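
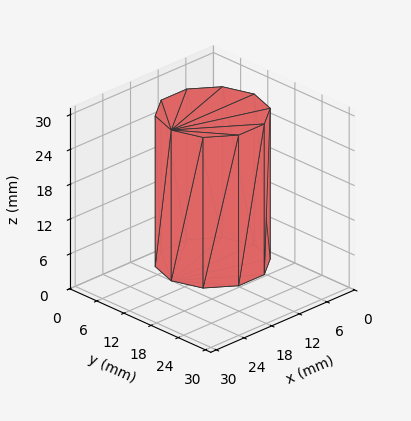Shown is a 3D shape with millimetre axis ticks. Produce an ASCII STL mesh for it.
Reading the render: the shape is a regular 10-sided prism (a cylinder approximated with 10 flat sides), circumscribed radius ≈ 9 mm, height ≈ 26 mm (dimensions read to the nearest mm from the axis ticks). For the STL, each face is triangulated and given an outward normal.

solid part
  facet normal 0.0000 0.0000 -1.0000
    outer loop
      vertex 11.781 17.560 0.000
      vertex 16.281 14.290 0.000
      vertex 18.000 9.000 0.000
    endloop
  endfacet
  facet normal 0.0000 0.0000 -1.0000
    outer loop
      vertex 6.219 17.560 0.000
      vertex 11.781 17.560 0.000
      vertex 18.000 9.000 0.000
    endloop
  endfacet
  facet normal 0.0000 0.0000 -1.0000
    outer loop
      vertex 1.719 14.290 0.000
      vertex 6.219 17.560 0.000
      vertex 18.000 9.000 0.000
    endloop
  endfacet
  facet normal 0.0000 0.0000 -1.0000
    outer loop
      vertex 0.000 9.000 0.000
      vertex 1.719 14.290 0.000
      vertex 18.000 9.000 0.000
    endloop
  endfacet
  facet normal 0.0000 0.0000 -1.0000
    outer loop
      vertex 1.719 3.710 0.000
      vertex 0.000 9.000 0.000
      vertex 18.000 9.000 0.000
    endloop
  endfacet
  facet normal 0.0000 0.0000 -1.0000
    outer loop
      vertex 6.219 0.440 0.000
      vertex 1.719 3.710 0.000
      vertex 18.000 9.000 0.000
    endloop
  endfacet
  facet normal 0.0000 0.0000 -1.0000
    outer loop
      vertex 11.781 0.440 0.000
      vertex 6.219 0.440 0.000
      vertex 18.000 9.000 0.000
    endloop
  endfacet
  facet normal 0.0000 0.0000 -1.0000
    outer loop
      vertex 16.281 3.710 0.000
      vertex 11.781 0.440 0.000
      vertex 18.000 9.000 0.000
    endloop
  endfacet
  facet normal 0.0000 0.0000 1.0000
    outer loop
      vertex 18.000 9.000 26.000
      vertex 16.281 14.290 26.000
      vertex 11.781 17.560 26.000
    endloop
  endfacet
  facet normal 0.0000 0.0000 1.0000
    outer loop
      vertex 18.000 9.000 26.000
      vertex 11.781 17.560 26.000
      vertex 6.219 17.560 26.000
    endloop
  endfacet
  facet normal 0.0000 0.0000 1.0000
    outer loop
      vertex 18.000 9.000 26.000
      vertex 6.219 17.560 26.000
      vertex 1.719 14.290 26.000
    endloop
  endfacet
  facet normal 0.0000 0.0000 1.0000
    outer loop
      vertex 18.000 9.000 26.000
      vertex 1.719 14.290 26.000
      vertex 0.000 9.000 26.000
    endloop
  endfacet
  facet normal 0.0000 0.0000 1.0000
    outer loop
      vertex 18.000 9.000 26.000
      vertex 0.000 9.000 26.000
      vertex 1.719 3.710 26.000
    endloop
  endfacet
  facet normal 0.0000 0.0000 1.0000
    outer loop
      vertex 18.000 9.000 26.000
      vertex 1.719 3.710 26.000
      vertex 6.219 0.440 26.000
    endloop
  endfacet
  facet normal 0.0000 0.0000 1.0000
    outer loop
      vertex 18.000 9.000 26.000
      vertex 6.219 0.440 26.000
      vertex 11.781 0.440 26.000
    endloop
  endfacet
  facet normal 0.0000 0.0000 1.0000
    outer loop
      vertex 18.000 9.000 26.000
      vertex 11.781 0.440 26.000
      vertex 16.281 3.710 26.000
    endloop
  endfacet
  facet normal 0.9510 0.3090 0.0000
    outer loop
      vertex 18.000 9.000 0.000
      vertex 16.281 14.290 0.000
      vertex 16.281 14.290 26.000
    endloop
  endfacet
  facet normal 0.9510 0.3090 0.0000
    outer loop
      vertex 18.000 9.000 0.000
      vertex 16.281 14.290 26.000
      vertex 18.000 9.000 26.000
    endloop
  endfacet
  facet normal 0.5879 0.8090 0.0000
    outer loop
      vertex 16.281 14.290 0.000
      vertex 11.781 17.560 0.000
      vertex 11.781 17.560 26.000
    endloop
  endfacet
  facet normal 0.5879 0.8090 0.0000
    outer loop
      vertex 16.281 14.290 0.000
      vertex 11.781 17.560 26.000
      vertex 16.281 14.290 26.000
    endloop
  endfacet
  facet normal 0.0000 1.0000 0.0000
    outer loop
      vertex 11.781 17.560 0.000
      vertex 6.219 17.560 0.000
      vertex 6.219 17.560 26.000
    endloop
  endfacet
  facet normal 0.0000 1.0000 0.0000
    outer loop
      vertex 11.781 17.560 0.000
      vertex 6.219 17.560 26.000
      vertex 11.781 17.560 26.000
    endloop
  endfacet
  facet normal -0.5879 0.8090 0.0000
    outer loop
      vertex 6.219 17.560 0.000
      vertex 1.719 14.290 0.000
      vertex 1.719 14.290 26.000
    endloop
  endfacet
  facet normal -0.5879 0.8090 0.0000
    outer loop
      vertex 6.219 17.560 0.000
      vertex 1.719 14.290 26.000
      vertex 6.219 17.560 26.000
    endloop
  endfacet
  facet normal -0.9510 0.3090 0.0000
    outer loop
      vertex 1.719 14.290 0.000
      vertex 0.000 9.000 0.000
      vertex 0.000 9.000 26.000
    endloop
  endfacet
  facet normal -0.9510 0.3090 0.0000
    outer loop
      vertex 1.719 14.290 0.000
      vertex 0.000 9.000 26.000
      vertex 1.719 14.290 26.000
    endloop
  endfacet
  facet normal -0.9510 -0.3090 0.0000
    outer loop
      vertex 0.000 9.000 0.000
      vertex 1.719 3.710 0.000
      vertex 1.719 3.710 26.000
    endloop
  endfacet
  facet normal -0.9510 -0.3090 0.0000
    outer loop
      vertex 0.000 9.000 0.000
      vertex 1.719 3.710 26.000
      vertex 0.000 9.000 26.000
    endloop
  endfacet
  facet normal -0.5879 -0.8090 0.0000
    outer loop
      vertex 1.719 3.710 0.000
      vertex 6.219 0.440 0.000
      vertex 6.219 0.440 26.000
    endloop
  endfacet
  facet normal -0.5879 -0.8090 0.0000
    outer loop
      vertex 1.719 3.710 0.000
      vertex 6.219 0.440 26.000
      vertex 1.719 3.710 26.000
    endloop
  endfacet
  facet normal 0.0000 -1.0000 0.0000
    outer loop
      vertex 6.219 0.440 0.000
      vertex 11.781 0.440 0.000
      vertex 11.781 0.440 26.000
    endloop
  endfacet
  facet normal 0.0000 -1.0000 0.0000
    outer loop
      vertex 6.219 0.440 0.000
      vertex 11.781 0.440 26.000
      vertex 6.219 0.440 26.000
    endloop
  endfacet
  facet normal 0.5879 -0.8090 0.0000
    outer loop
      vertex 11.781 0.440 0.000
      vertex 16.281 3.710 0.000
      vertex 16.281 3.710 26.000
    endloop
  endfacet
  facet normal 0.5879 -0.8090 0.0000
    outer loop
      vertex 11.781 0.440 0.000
      vertex 16.281 3.710 26.000
      vertex 11.781 0.440 26.000
    endloop
  endfacet
  facet normal 0.9510 -0.3090 0.0000
    outer loop
      vertex 16.281 3.710 0.000
      vertex 18.000 9.000 0.000
      vertex 18.000 9.000 26.000
    endloop
  endfacet
  facet normal 0.9510 -0.3090 0.0000
    outer loop
      vertex 16.281 3.710 0.000
      vertex 18.000 9.000 26.000
      vertex 16.281 3.710 26.000
    endloop
  endfacet
endsolid part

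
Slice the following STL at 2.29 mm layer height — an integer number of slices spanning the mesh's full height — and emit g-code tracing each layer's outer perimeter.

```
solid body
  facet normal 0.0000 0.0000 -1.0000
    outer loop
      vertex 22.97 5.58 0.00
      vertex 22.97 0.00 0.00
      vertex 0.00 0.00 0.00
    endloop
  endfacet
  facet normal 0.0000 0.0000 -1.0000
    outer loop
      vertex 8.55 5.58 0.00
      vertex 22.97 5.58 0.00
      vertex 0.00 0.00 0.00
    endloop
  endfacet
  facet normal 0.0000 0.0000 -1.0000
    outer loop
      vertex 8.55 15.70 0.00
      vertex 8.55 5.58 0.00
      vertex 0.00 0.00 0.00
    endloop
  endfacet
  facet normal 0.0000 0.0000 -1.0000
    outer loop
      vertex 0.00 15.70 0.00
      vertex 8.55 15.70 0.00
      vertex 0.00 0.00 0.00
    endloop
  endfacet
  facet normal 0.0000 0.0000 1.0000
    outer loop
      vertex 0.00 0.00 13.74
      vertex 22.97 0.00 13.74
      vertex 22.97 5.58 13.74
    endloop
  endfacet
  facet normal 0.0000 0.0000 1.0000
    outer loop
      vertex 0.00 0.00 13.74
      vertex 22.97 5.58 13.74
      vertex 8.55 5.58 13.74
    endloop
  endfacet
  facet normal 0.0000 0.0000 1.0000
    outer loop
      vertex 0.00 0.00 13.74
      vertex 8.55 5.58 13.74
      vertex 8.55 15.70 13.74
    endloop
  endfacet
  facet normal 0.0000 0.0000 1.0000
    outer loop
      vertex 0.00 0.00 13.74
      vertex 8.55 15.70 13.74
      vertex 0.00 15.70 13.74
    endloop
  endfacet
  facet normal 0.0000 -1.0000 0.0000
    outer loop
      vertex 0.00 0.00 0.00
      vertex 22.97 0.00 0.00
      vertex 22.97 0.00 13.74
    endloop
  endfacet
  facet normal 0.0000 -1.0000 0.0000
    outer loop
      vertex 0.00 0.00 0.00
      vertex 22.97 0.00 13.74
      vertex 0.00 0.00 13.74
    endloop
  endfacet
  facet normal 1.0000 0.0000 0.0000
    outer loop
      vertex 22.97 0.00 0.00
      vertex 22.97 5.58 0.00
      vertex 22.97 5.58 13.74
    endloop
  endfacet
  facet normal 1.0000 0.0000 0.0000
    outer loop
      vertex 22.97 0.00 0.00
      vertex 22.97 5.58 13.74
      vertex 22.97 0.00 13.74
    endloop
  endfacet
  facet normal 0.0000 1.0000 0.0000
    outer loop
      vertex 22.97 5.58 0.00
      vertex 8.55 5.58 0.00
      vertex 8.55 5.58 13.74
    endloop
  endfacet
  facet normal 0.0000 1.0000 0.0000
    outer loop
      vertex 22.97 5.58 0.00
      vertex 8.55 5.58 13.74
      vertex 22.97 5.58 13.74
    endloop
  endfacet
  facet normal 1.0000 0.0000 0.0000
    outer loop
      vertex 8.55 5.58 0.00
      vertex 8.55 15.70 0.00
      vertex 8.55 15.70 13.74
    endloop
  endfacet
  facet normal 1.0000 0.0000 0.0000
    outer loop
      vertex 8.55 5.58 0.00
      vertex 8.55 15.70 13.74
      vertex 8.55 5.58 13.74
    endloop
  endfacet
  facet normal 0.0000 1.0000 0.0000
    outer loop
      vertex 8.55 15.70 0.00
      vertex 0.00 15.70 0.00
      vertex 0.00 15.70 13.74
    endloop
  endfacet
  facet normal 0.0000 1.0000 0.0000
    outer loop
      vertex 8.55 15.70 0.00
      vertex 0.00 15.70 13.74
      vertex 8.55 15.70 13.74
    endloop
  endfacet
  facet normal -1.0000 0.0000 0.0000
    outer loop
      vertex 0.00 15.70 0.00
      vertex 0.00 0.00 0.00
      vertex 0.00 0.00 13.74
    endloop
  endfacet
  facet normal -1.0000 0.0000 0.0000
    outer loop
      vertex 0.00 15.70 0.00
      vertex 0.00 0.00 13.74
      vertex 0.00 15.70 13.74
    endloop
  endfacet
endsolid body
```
; perimeter-only toolpath
G21 ; units = mm
G90 ; absolute positioning
G28 ; home
; layer 1
G0 Z2.29
G0 X0.00 Y0.00
G1 X22.97 Y0.00
G1 X22.97 Y5.58
G1 X8.55 Y5.58
G1 X8.55 Y15.70
G1 X0.00 Y15.70
G1 X0.00 Y0.00
; layer 2
G0 Z4.58
G0 X0.00 Y0.00
G1 X22.97 Y0.00
G1 X22.97 Y5.58
G1 X8.55 Y5.58
G1 X8.55 Y15.70
G1 X0.00 Y15.70
G1 X0.00 Y0.00
; layer 3
G0 Z6.87
G0 X0.00 Y0.00
G1 X22.97 Y0.00
G1 X22.97 Y5.58
G1 X8.55 Y5.58
G1 X8.55 Y15.70
G1 X0.00 Y15.70
G1 X0.00 Y0.00
; layer 4
G0 Z9.16
G0 X0.00 Y0.00
G1 X22.97 Y0.00
G1 X22.97 Y5.58
G1 X8.55 Y5.58
G1 X8.55 Y15.70
G1 X0.00 Y15.70
G1 X0.00 Y0.00
; layer 5
G0 Z11.45
G0 X0.00 Y0.00
G1 X22.97 Y0.00
G1 X22.97 Y5.58
G1 X8.55 Y5.58
G1 X8.55 Y15.70
G1 X0.00 Y15.70
G1 X0.00 Y0.00
; layer 6
G0 Z13.74
G0 X0.00 Y0.00
G1 X22.97 Y0.00
G1 X22.97 Y5.58
G1 X8.55 Y5.58
G1 X8.55 Y15.70
G1 X0.00 Y15.70
G1 X0.00 Y0.00
M2 ; end

The solid is an L-shaped prism: outer 23 × 15.7 mm, arm thicknesses ≈ 5.58 mm (horizontal) and 8.55 mm (vertical), extruded 13.7 mm in z. Slicing at Δz = 2.29 mm — 6 equal slices spanning the solid's height, so layer i sits at z = i·h/6 — gives 6 non-empty perimeters. Each is a 6-segment closed polygon; G0 lifts to the layer z and rapids to the start vertex, then G1 traces the edges.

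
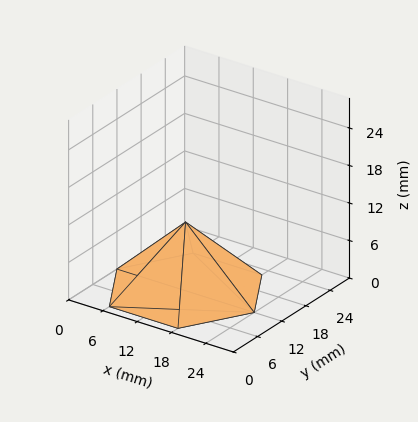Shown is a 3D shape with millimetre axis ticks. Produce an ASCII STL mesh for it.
Reading the render: the shape is a regular 6-sided pyramid, base circumscribed radius ≈ 12 mm, apex at z ≈ 11 mm (dimensions read to the nearest mm from the axis ticks). For the STL, each face is triangulated and given an outward normal.

solid part
  facet normal 0.0000 0.0000 -1.0000
    outer loop
      vertex 6.0 22.4 0.0
      vertex 18.0 22.4 0.0
      vertex 24.0 12.0 0.0
    endloop
  endfacet
  facet normal 0.0000 0.0000 -1.0000
    outer loop
      vertex 0.0 12.0 0.0
      vertex 6.0 22.4 0.0
      vertex 24.0 12.0 0.0
    endloop
  endfacet
  facet normal 0.0000 0.0000 -1.0000
    outer loop
      vertex 6.0 1.6 0.0
      vertex 0.0 12.0 0.0
      vertex 24.0 12.0 0.0
    endloop
  endfacet
  facet normal 0.0000 0.0000 -1.0000
    outer loop
      vertex 18.0 1.6 0.0
      vertex 6.0 1.6 0.0
      vertex 24.0 12.0 0.0
    endloop
  endfacet
  facet normal 0.6296 0.3632 0.6868
    outer loop
      vertex 24.0 12.0 0.0
      vertex 18.0 22.4 0.0
      vertex 12.0 12.0 11.0
    endloop
  endfacet
  facet normal 0.0000 0.7266 0.6870
    outer loop
      vertex 18.0 22.4 0.0
      vertex 6.0 22.4 0.0
      vertex 12.0 12.0 11.0
    endloop
  endfacet
  facet normal -0.6296 0.3632 0.6868
    outer loop
      vertex 6.0 22.4 0.0
      vertex 0.0 12.0 0.0
      vertex 12.0 12.0 11.0
    endloop
  endfacet
  facet normal -0.6296 -0.3632 0.6868
    outer loop
      vertex 0.0 12.0 0.0
      vertex 6.0 1.6 0.0
      vertex 12.0 12.0 11.0
    endloop
  endfacet
  facet normal 0.0000 -0.7266 0.6870
    outer loop
      vertex 6.0 1.6 0.0
      vertex 18.0 1.6 0.0
      vertex 12.0 12.0 11.0
    endloop
  endfacet
  facet normal 0.6296 -0.3632 0.6868
    outer loop
      vertex 18.0 1.6 0.0
      vertex 24.0 12.0 0.0
      vertex 12.0 12.0 11.0
    endloop
  endfacet
endsolid part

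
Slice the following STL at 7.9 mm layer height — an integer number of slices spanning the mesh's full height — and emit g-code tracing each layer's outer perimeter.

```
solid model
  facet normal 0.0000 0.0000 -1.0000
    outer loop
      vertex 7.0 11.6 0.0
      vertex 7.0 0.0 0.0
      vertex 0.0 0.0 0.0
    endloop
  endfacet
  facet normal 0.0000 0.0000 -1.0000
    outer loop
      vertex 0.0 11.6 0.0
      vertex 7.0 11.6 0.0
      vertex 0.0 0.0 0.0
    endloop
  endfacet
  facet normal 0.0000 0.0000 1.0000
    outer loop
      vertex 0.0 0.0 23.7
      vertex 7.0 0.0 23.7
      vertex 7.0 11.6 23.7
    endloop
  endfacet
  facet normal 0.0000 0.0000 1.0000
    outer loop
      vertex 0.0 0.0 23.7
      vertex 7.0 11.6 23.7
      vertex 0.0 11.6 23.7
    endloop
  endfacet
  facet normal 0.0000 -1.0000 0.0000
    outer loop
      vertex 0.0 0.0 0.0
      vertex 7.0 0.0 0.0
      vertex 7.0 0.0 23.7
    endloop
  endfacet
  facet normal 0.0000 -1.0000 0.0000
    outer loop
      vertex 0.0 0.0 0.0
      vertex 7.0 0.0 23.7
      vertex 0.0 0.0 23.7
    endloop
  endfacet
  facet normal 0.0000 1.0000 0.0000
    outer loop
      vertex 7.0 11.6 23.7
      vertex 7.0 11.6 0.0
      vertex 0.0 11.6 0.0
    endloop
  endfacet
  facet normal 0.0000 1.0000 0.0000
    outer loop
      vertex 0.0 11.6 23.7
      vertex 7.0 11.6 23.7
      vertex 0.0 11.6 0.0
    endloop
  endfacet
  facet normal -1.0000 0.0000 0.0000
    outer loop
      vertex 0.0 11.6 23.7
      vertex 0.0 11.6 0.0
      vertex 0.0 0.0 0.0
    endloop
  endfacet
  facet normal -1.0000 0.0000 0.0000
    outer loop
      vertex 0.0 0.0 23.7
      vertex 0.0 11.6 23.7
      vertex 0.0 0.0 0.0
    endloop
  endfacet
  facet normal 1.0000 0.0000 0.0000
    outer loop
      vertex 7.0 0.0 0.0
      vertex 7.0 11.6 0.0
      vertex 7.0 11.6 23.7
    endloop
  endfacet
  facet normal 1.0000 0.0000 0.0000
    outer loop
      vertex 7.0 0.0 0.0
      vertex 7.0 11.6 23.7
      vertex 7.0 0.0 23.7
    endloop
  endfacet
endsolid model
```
; perimeter-only toolpath
G21 ; units = mm
G90 ; absolute positioning
G28 ; home
; layer 1
G0 Z7.9
G0 X0.0 Y0.0
G1 X7.0 Y0.0
G1 X7.0 Y11.6
G1 X0.0 Y11.6
G1 X0.0 Y0.0
; layer 2
G0 Z15.8
G0 X0.0 Y0.0
G1 X7.0 Y0.0
G1 X7.0 Y11.6
G1 X0.0 Y11.6
G1 X0.0 Y0.0
; layer 3
G0 Z23.7
G0 X0.0 Y0.0
G1 X7.0 Y0.0
G1 X7.0 Y11.6
G1 X0.0 Y11.6
G1 X0.0 Y0.0
M2 ; end

The solid is a rectangular box, roughly 7 × 11.6 mm footprint and 23.7 mm tall. Slicing at Δz = 7.9 mm — 3 equal slices spanning the solid's height, so layer i sits at z = i·h/3 — gives 3 non-empty perimeters. Each is a 4-segment closed polygon; G0 lifts to the layer z and rapids to the start vertex, then G1 traces the edges.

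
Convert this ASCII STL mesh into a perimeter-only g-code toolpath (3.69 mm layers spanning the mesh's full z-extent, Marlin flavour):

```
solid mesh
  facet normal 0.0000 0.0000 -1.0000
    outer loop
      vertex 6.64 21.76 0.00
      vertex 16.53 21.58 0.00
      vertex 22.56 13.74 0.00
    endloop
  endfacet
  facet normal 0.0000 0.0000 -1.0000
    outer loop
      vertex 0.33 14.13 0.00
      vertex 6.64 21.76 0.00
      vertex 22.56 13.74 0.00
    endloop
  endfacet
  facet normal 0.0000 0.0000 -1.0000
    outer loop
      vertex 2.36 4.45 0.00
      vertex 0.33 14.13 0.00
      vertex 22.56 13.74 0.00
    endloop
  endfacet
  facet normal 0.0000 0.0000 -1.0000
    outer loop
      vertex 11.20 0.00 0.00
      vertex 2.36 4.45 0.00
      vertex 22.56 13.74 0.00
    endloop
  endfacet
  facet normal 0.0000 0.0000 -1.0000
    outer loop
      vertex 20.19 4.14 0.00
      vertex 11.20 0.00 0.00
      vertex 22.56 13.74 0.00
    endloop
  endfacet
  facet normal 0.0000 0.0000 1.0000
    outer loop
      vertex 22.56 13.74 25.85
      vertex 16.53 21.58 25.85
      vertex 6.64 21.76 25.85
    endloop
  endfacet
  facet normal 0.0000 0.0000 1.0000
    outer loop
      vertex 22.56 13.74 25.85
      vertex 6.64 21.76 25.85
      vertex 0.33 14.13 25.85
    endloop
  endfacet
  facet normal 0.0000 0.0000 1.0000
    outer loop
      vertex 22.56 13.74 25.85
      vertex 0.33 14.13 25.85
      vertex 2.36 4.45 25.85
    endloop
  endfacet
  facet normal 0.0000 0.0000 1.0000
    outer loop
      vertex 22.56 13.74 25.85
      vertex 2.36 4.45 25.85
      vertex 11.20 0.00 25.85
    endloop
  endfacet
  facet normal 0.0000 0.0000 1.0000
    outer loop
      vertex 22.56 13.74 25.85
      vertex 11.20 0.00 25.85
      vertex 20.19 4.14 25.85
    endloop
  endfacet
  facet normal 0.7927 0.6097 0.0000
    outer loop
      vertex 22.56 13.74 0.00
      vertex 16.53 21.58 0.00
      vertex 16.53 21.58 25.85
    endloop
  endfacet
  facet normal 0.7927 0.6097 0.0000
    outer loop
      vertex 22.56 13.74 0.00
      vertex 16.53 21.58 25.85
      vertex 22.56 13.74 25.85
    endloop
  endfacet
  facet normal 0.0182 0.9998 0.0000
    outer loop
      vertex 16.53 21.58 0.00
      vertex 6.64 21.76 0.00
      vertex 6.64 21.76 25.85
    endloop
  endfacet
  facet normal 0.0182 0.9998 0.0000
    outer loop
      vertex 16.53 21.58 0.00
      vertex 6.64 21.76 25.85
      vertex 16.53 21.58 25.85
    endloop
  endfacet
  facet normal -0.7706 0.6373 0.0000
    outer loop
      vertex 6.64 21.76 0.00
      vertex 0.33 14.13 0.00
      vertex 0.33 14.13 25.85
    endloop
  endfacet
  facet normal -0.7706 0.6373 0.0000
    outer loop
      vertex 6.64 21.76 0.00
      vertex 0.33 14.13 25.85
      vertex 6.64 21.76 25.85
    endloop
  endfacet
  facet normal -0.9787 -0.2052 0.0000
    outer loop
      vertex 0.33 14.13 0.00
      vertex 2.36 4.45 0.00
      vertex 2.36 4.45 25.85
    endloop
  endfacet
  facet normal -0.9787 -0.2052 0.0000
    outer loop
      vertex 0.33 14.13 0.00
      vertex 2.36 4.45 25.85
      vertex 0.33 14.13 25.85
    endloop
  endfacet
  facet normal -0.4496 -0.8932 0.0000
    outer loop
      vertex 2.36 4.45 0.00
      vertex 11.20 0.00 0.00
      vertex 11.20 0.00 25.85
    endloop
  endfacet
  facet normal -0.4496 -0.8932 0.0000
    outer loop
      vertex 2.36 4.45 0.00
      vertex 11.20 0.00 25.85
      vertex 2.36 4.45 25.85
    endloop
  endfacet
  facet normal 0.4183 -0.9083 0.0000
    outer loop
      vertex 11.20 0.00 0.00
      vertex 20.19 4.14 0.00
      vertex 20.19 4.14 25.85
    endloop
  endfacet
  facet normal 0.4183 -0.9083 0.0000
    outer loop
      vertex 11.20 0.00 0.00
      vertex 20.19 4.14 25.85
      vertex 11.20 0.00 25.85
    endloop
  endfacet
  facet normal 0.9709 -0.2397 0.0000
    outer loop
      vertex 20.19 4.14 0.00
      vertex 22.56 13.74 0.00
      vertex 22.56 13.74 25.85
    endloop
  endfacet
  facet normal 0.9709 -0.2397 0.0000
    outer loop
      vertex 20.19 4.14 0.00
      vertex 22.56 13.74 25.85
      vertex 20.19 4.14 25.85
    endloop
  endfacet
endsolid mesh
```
; perimeter-only toolpath
G21 ; units = mm
G90 ; absolute positioning
G28 ; home
; layer 1
G0 Z3.69
G0 X22.56 Y13.74
G1 X16.53 Y21.58
G1 X6.64 Y21.76
G1 X0.33 Y14.13
G1 X2.36 Y4.45
G1 X11.20 Y0.00
G1 X20.19 Y4.14
G1 X22.56 Y13.74
; layer 2
G0 Z7.39
G0 X22.56 Y13.74
G1 X16.53 Y21.58
G1 X6.64 Y21.76
G1 X0.33 Y14.13
G1 X2.36 Y4.45
G1 X11.20 Y0.00
G1 X20.19 Y4.14
G1 X22.56 Y13.74
; layer 3
G0 Z11.08
G0 X22.56 Y13.74
G1 X16.53 Y21.58
G1 X6.64 Y21.76
G1 X0.33 Y14.13
G1 X2.36 Y4.45
G1 X11.20 Y0.00
G1 X20.19 Y4.14
G1 X22.56 Y13.74
; layer 4
G0 Z14.77
G0 X22.56 Y13.74
G1 X16.53 Y21.58
G1 X6.64 Y21.76
G1 X0.33 Y14.13
G1 X2.36 Y4.45
G1 X11.20 Y0.00
G1 X20.19 Y4.14
G1 X22.56 Y13.74
; layer 5
G0 Z18.46
G0 X22.56 Y13.74
G1 X16.53 Y21.58
G1 X6.64 Y21.76
G1 X0.33 Y14.13
G1 X2.36 Y4.45
G1 X11.20 Y0.00
G1 X20.19 Y4.14
G1 X22.56 Y13.74
; layer 6
G0 Z22.16
G0 X22.56 Y13.74
G1 X16.53 Y21.58
G1 X6.64 Y21.76
G1 X0.33 Y14.13
G1 X2.36 Y4.45
G1 X11.20 Y0.00
G1 X20.19 Y4.14
G1 X22.56 Y13.74
; layer 7
G0 Z25.85
G0 X22.56 Y13.74
G1 X16.53 Y21.58
G1 X6.64 Y21.76
G1 X0.33 Y14.13
G1 X2.36 Y4.45
G1 X11.20 Y0.00
G1 X20.19 Y4.14
G1 X22.56 Y13.74
M2 ; end

The solid is a regular 7-sided prism (a cylinder approximated with 7 flat sides), circumscribed radius ≈ 11.4 mm, height ≈ 25.9 mm. Slicing at Δz = 3.69 mm — 7 equal slices spanning the solid's height, so layer i sits at z = i·h/7 — gives 7 non-empty perimeters. Each is a 7-segment closed polygon; G0 lifts to the layer z and rapids to the start vertex, then G1 traces the edges.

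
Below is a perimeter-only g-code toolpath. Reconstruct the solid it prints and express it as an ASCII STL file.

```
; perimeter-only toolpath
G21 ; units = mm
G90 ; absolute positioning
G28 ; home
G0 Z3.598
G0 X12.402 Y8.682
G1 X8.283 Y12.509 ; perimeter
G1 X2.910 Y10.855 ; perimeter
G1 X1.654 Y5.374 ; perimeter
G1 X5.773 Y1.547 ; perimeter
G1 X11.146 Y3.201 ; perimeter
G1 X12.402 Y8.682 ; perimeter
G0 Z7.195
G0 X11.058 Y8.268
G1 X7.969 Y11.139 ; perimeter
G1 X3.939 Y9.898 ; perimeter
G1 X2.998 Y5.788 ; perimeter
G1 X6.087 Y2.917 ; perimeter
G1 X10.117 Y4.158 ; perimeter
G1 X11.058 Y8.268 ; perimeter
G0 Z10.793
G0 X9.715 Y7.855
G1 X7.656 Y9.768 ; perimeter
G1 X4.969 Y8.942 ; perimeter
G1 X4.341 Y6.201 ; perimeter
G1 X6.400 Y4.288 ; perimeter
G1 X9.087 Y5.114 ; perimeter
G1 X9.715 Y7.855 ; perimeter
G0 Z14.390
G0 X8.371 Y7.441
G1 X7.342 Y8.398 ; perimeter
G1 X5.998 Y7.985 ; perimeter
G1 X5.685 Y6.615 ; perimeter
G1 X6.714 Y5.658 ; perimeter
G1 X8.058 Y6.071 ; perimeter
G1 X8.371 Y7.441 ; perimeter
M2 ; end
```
solid part
  facet normal 0.0000 0.0000 -1.0000
    outer loop
      vertex 1.880 11.812 0.000
      vertex 8.597 13.879 0.000
      vertex 13.745 9.095 0.000
    endloop
  endfacet
  facet normal 0.0000 0.0000 -1.0000
    outer loop
      vertex 0.311 4.961 0.000
      vertex 1.880 11.812 0.000
      vertex 13.745 9.095 0.000
    endloop
  endfacet
  facet normal 0.0000 0.0000 -1.0000
    outer loop
      vertex 5.459 0.177 0.000
      vertex 0.311 4.961 0.000
      vertex 13.745 9.095 0.000
    endloop
  endfacet
  facet normal 0.0000 0.0000 -1.0000
    outer loop
      vertex 12.176 2.244 0.000
      vertex 5.459 0.177 0.000
      vertex 13.745 9.095 0.000
    endloop
  endfacet
  facet normal 0.6448 0.6939 0.3205
    outer loop
      vertex 13.745 9.095 0.000
      vertex 8.597 13.879 0.000
      vertex 7.028 7.028 17.988
    endloop
  endfacet
  facet normal -0.2786 0.9053 0.3205
    outer loop
      vertex 8.597 13.879 0.000
      vertex 1.880 11.812 0.000
      vertex 7.028 7.028 17.988
    endloop
  endfacet
  facet normal -0.9233 0.2115 0.3205
    outer loop
      vertex 1.880 11.812 0.000
      vertex 0.311 4.961 0.000
      vertex 7.028 7.028 17.988
    endloop
  endfacet
  facet normal -0.6448 -0.6939 0.3205
    outer loop
      vertex 0.311 4.961 0.000
      vertex 5.459 0.177 0.000
      vertex 7.028 7.028 17.988
    endloop
  endfacet
  facet normal 0.2786 -0.9053 0.3205
    outer loop
      vertex 5.459 0.177 0.000
      vertex 12.176 2.244 0.000
      vertex 7.028 7.028 17.988
    endloop
  endfacet
  facet normal 0.9233 -0.2115 0.3205
    outer loop
      vertex 12.176 2.244 0.000
      vertex 13.745 9.095 0.000
      vertex 7.028 7.028 17.988
    endloop
  endfacet
endsolid part

The G0 Z moves step by Δz≈3.598 mm. The G1 loops shrink linearly with z, so the solid tapers from its base footprint up to z≈18. Closing with a flat bottom cap and the tapered top and triangulating gives 10 facets — a regular 6-sided pyramid, base circumscribed radius ≈ 7.03 mm, apex at z ≈ 18 mm.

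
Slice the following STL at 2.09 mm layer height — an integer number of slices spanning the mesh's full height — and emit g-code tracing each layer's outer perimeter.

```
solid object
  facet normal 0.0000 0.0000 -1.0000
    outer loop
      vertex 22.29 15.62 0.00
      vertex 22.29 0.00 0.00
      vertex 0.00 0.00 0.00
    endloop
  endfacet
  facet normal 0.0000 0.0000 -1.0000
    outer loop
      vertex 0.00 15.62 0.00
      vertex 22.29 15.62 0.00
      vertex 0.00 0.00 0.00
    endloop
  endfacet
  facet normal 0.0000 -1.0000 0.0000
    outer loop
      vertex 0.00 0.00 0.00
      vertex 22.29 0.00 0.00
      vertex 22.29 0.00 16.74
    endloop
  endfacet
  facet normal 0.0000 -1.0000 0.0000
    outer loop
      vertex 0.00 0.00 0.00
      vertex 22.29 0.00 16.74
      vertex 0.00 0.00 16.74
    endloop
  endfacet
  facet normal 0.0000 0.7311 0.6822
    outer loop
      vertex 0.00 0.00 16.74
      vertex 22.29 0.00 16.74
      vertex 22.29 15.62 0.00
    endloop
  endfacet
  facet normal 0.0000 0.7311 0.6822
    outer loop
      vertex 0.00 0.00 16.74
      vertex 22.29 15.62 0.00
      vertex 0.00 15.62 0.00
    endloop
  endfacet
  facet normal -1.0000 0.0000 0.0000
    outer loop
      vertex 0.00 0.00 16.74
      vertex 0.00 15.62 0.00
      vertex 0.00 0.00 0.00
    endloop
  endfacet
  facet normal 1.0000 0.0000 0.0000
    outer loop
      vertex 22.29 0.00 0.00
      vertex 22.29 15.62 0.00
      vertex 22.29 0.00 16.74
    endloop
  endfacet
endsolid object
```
; perimeter-only toolpath
G21 ; units = mm
G90 ; absolute positioning
G28 ; home
; layer 1
G0 Z2.09
G0 X0.00 Y0.00
G1 X22.29 Y0.00
G1 X22.29 Y13.67
G1 X0.00 Y13.67
G1 X0.00 Y0.00
; layer 2
G0 Z4.18
G0 X0.00 Y0.00
G1 X22.29 Y0.00
G1 X22.29 Y11.71
G1 X0.00 Y11.71
G1 X0.00 Y0.00
; layer 3
G0 Z6.28
G0 X0.00 Y0.00
G1 X22.29 Y0.00
G1 X22.29 Y9.76
G1 X0.00 Y9.76
G1 X0.00 Y0.00
; layer 4
G0 Z8.37
G0 X0.00 Y0.00
G1 X22.29 Y0.00
G1 X22.29 Y7.81
G1 X0.00 Y7.81
G1 X0.00 Y0.00
; layer 5
G0 Z10.46
G0 X0.00 Y0.00
G1 X22.29 Y0.00
G1 X22.29 Y5.86
G1 X0.00 Y5.86
G1 X0.00 Y0.00
; layer 6
G0 Z12.55
G0 X0.00 Y0.00
G1 X22.29 Y0.00
G1 X22.29 Y3.90
G1 X0.00 Y3.90
G1 X0.00 Y0.00
; layer 7
G0 Z14.65
G0 X0.00 Y0.00
G1 X22.29 Y0.00
G1 X22.29 Y1.95
G1 X0.00 Y1.95
G1 X0.00 Y0.00
M2 ; end

The solid is a wedge (ramp): 22.3 × 15.6 mm base, rising to 16.7 mm along the y=0 edge and sloping linearly to z=0 at y=15.6. Slicing at Δz = 2.09 mm — 8 equal slices spanning the solid's height, so layer i sits at z = i·h/8 — gives 7 non-empty perimeters. Each is a 4-segment closed polygon; G0 lifts to the layer z and rapids to the start vertex, then G1 traces the edges. The cross-section shrinks linearly with z (the slice at the apex is degenerate and omitted).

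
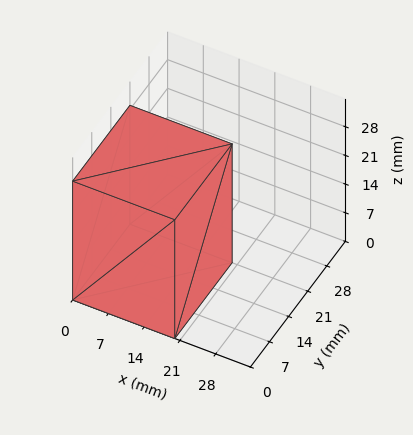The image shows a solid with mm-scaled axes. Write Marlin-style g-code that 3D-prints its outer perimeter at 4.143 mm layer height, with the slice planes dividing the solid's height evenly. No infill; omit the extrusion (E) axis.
Reading the render: the shape is a rectangular box, roughly 20 × 21 mm footprint and 29 mm tall (dimensions read to the nearest mm from the axis ticks). For the g-code, the solid's height is divided into equal slices at the stated Δz and each level perimeter traced with G1 moves after a G0 lift.

; perimeter-only toolpath
G21 ; units = mm
G90 ; absolute positioning
G28 ; home
; layer 1
G0 Z4.143
G0 X0.000 Y0.000
G1 X20.000 Y0.000
G1 X20.000 Y21.000
G1 X0.000 Y21.000
G1 X0.000 Y0.000
; layer 2
G0 Z8.286
G0 X0.000 Y0.000
G1 X20.000 Y0.000
G1 X20.000 Y21.000
G1 X0.000 Y21.000
G1 X0.000 Y0.000
; layer 3
G0 Z12.429
G0 X0.000 Y0.000
G1 X20.000 Y0.000
G1 X20.000 Y21.000
G1 X0.000 Y21.000
G1 X0.000 Y0.000
; layer 4
G0 Z16.571
G0 X0.000 Y0.000
G1 X20.000 Y0.000
G1 X20.000 Y21.000
G1 X0.000 Y21.000
G1 X0.000 Y0.000
; layer 5
G0 Z20.714
G0 X0.000 Y0.000
G1 X20.000 Y0.000
G1 X20.000 Y21.000
G1 X0.000 Y21.000
G1 X0.000 Y0.000
; layer 6
G0 Z24.857
G0 X0.000 Y0.000
G1 X20.000 Y0.000
G1 X20.000 Y21.000
G1 X0.000 Y21.000
G1 X0.000 Y0.000
; layer 7
G0 Z29.000
G0 X0.000 Y0.000
G1 X20.000 Y0.000
G1 X20.000 Y21.000
G1 X0.000 Y21.000
G1 X0.000 Y0.000
M2 ; end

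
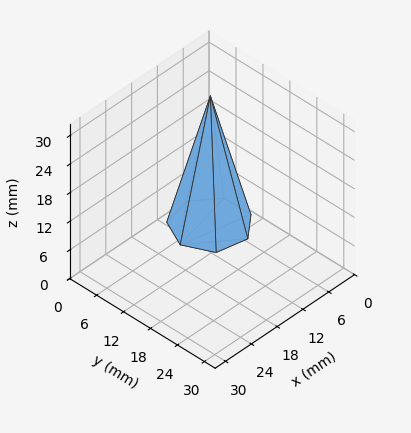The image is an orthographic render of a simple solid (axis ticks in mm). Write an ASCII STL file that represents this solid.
Reading the render: the shape is a regular 7-sided pyramid, base circumscribed radius ≈ 7 mm, apex at z ≈ 27 mm (dimensions read to the nearest mm from the axis ticks). For the STL, each face is triangulated and given an outward normal.

solid part
  facet normal 0.0000 0.0000 -1.0000
    outer loop
      vertex 5.4 13.8 0.0
      vertex 11.4 12.5 0.0
      vertex 14.0 7.0 0.0
    endloop
  endfacet
  facet normal 0.0000 0.0000 -1.0000
    outer loop
      vertex 0.7 10.0 0.0
      vertex 5.4 13.8 0.0
      vertex 14.0 7.0 0.0
    endloop
  endfacet
  facet normal 0.0000 0.0000 -1.0000
    outer loop
      vertex 0.7 4.0 0.0
      vertex 0.7 10.0 0.0
      vertex 14.0 7.0 0.0
    endloop
  endfacet
  facet normal 0.0000 0.0000 -1.0000
    outer loop
      vertex 5.4 0.2 0.0
      vertex 0.7 4.0 0.0
      vertex 14.0 7.0 0.0
    endloop
  endfacet
  facet normal 0.0000 0.0000 -1.0000
    outer loop
      vertex 11.4 1.5 0.0
      vertex 5.4 0.2 0.0
      vertex 14.0 7.0 0.0
    endloop
  endfacet
  facet normal 0.8802 0.4161 0.2282
    outer loop
      vertex 14.0 7.0 0.0
      vertex 11.4 12.5 0.0
      vertex 7.0 7.0 27.0
    endloop
  endfacet
  facet normal 0.2062 0.9517 0.2275
    outer loop
      vertex 11.4 12.5 0.0
      vertex 5.4 13.8 0.0
      vertex 7.0 7.0 27.0
    endloop
  endfacet
  facet normal -0.6123 0.7573 0.2270
    outer loop
      vertex 5.4 13.8 0.0
      vertex 0.7 10.0 0.0
      vertex 7.0 7.0 27.0
    endloop
  endfacet
  facet normal -0.9738 0.0000 0.2272
    outer loop
      vertex 0.7 10.0 0.0
      vertex 0.7 4.0 0.0
      vertex 7.0 7.0 27.0
    endloop
  endfacet
  facet normal -0.6123 -0.7573 0.2270
    outer loop
      vertex 0.7 4.0 0.0
      vertex 5.4 0.2 0.0
      vertex 7.0 7.0 27.0
    endloop
  endfacet
  facet normal 0.2062 -0.9517 0.2275
    outer loop
      vertex 5.4 0.2 0.0
      vertex 11.4 1.5 0.0
      vertex 7.0 7.0 27.0
    endloop
  endfacet
  facet normal 0.8802 -0.4161 0.2282
    outer loop
      vertex 11.4 1.5 0.0
      vertex 14.0 7.0 0.0
      vertex 7.0 7.0 27.0
    endloop
  endfacet
endsolid part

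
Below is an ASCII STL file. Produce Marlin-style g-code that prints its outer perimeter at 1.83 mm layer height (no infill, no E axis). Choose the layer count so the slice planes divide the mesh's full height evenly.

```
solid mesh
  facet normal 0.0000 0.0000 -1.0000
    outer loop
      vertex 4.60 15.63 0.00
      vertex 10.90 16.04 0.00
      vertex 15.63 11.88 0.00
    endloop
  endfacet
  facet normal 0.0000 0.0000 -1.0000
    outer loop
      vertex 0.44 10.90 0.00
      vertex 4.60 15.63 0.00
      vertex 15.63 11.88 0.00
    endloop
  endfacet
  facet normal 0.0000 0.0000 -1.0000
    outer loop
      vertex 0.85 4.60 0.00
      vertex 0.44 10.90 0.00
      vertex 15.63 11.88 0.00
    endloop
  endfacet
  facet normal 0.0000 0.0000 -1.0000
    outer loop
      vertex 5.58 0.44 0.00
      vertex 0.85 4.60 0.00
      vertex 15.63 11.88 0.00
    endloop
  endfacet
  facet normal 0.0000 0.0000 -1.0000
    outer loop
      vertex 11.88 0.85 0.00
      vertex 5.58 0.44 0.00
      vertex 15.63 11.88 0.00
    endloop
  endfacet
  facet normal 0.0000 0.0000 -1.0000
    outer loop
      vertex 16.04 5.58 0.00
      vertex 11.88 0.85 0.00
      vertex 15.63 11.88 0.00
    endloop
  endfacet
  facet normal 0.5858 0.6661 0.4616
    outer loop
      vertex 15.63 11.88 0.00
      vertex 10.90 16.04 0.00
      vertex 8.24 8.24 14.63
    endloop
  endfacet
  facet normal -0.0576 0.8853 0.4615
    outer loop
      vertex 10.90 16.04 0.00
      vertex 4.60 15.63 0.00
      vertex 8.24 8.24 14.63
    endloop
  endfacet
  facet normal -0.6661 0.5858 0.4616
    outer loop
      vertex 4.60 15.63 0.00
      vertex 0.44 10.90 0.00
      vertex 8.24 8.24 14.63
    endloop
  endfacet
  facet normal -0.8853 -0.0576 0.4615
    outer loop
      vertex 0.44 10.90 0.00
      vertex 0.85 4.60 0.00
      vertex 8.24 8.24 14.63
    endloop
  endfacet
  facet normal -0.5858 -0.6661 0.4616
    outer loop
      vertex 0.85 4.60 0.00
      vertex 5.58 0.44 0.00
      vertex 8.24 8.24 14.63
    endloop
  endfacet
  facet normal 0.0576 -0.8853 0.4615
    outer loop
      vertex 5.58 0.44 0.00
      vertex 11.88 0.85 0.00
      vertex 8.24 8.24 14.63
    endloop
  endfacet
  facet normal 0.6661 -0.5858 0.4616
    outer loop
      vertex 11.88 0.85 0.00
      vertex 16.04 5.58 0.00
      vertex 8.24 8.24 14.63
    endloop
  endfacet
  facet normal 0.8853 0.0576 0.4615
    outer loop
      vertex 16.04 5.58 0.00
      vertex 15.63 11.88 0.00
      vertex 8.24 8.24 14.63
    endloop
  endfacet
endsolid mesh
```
; perimeter-only toolpath
G21 ; units = mm
G90 ; absolute positioning
G28 ; home
; layer 1
G0 Z1.83
G0 X14.71 Y11.43
G1 X10.57 Y15.06
G1 X5.05 Y14.71
G1 X1.42 Y10.57
G1 X1.77 Y5.05
G1 X5.91 Y1.42
G1 X11.43 Y1.77
G1 X15.06 Y5.91
G1 X14.71 Y11.43
; layer 2
G0 Z3.66
G0 X13.78 Y10.97
G1 X10.24 Y14.09
G1 X5.51 Y13.78
G1 X2.39 Y10.24
G1 X2.70 Y5.51
G1 X6.25 Y2.39
G1 X10.97 Y2.70
G1 X14.09 Y6.25
G1 X13.78 Y10.97
; layer 3
G0 Z5.49
G0 X12.86 Y10.52
G1 X9.90 Y13.11
G1 X5.96 Y12.86
G1 X3.36 Y9.90
G1 X3.62 Y5.96
G1 X6.58 Y3.36
G1 X10.52 Y3.62
G1 X13.11 Y6.58
G1 X12.86 Y10.52
; layer 4
G0 Z7.32
G0 X11.94 Y10.06
G1 X9.57 Y12.14
G1 X6.42 Y11.94
G1 X4.34 Y9.57
G1 X4.54 Y6.42
G1 X6.91 Y4.34
G1 X10.06 Y4.54
G1 X12.14 Y6.91
G1 X11.94 Y10.06
; layer 5
G0 Z9.14
G0 X11.01 Y9.61
G1 X9.24 Y11.16
G1 X6.88 Y11.01
G1 X5.32 Y9.24
G1 X5.47 Y6.88
G1 X7.24 Y5.32
G1 X9.61 Y5.47
G1 X11.16 Y7.24
G1 X11.01 Y9.61
; layer 6
G0 Z10.97
G0 X10.09 Y9.15
G1 X8.90 Y10.19
G1 X7.33 Y10.09
G1 X6.29 Y8.90
G1 X6.39 Y7.33
G1 X7.57 Y6.29
G1 X9.15 Y6.39
G1 X10.19 Y7.57
G1 X10.09 Y9.15
; layer 7
G0 Z12.80
G0 X9.16 Y8.70
G1 X8.57 Y9.21
G1 X7.79 Y9.16
G1 X7.26 Y8.57
G1 X7.32 Y7.79
G1 X7.91 Y7.26
G1 X8.70 Y7.32
G1 X9.21 Y7.91
G1 X9.16 Y8.70
M2 ; end

The solid is a regular 8-sided pyramid, base circumscribed radius ≈ 8.24 mm, apex at z ≈ 14.6 mm. Slicing at Δz = 1.83 mm — 8 equal slices spanning the solid's height, so layer i sits at z = i·h/8 — gives 7 non-empty perimeters. Each is a 8-segment closed polygon; G0 lifts to the layer z and rapids to the start vertex, then G1 traces the edges. The cross-section shrinks linearly with z (the slice at the apex is degenerate and omitted).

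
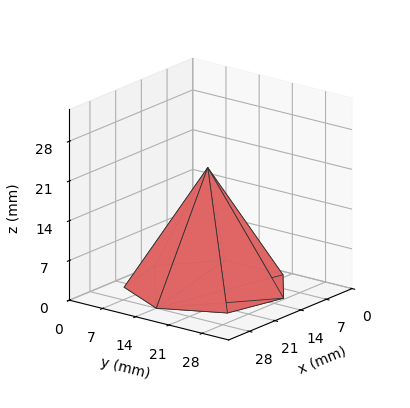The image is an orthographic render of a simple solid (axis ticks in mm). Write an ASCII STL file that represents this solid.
Reading the render: the shape is a regular 7-sided pyramid, base circumscribed radius ≈ 14 mm, apex at z ≈ 21 mm (dimensions read to the nearest mm from the axis ticks). For the STL, each face is triangulated and given an outward normal.

solid part
  facet normal 0.0000 0.0000 -1.0000
    outer loop
      vertex 10.9 27.6 0.0
      vertex 22.7 24.9 0.0
      vertex 28.0 14.0 0.0
    endloop
  endfacet
  facet normal 0.0000 0.0000 -1.0000
    outer loop
      vertex 1.4 20.1 0.0
      vertex 10.9 27.6 0.0
      vertex 28.0 14.0 0.0
    endloop
  endfacet
  facet normal 0.0000 0.0000 -1.0000
    outer loop
      vertex 1.4 7.9 0.0
      vertex 1.4 20.1 0.0
      vertex 28.0 14.0 0.0
    endloop
  endfacet
  facet normal 0.0000 0.0000 -1.0000
    outer loop
      vertex 10.9 0.4 0.0
      vertex 1.4 7.9 0.0
      vertex 28.0 14.0 0.0
    endloop
  endfacet
  facet normal 0.0000 0.0000 -1.0000
    outer loop
      vertex 22.7 3.1 0.0
      vertex 10.9 0.4 0.0
      vertex 28.0 14.0 0.0
    endloop
  endfacet
  facet normal 0.7713 0.3750 0.5142
    outer loop
      vertex 28.0 14.0 0.0
      vertex 22.7 24.9 0.0
      vertex 14.0 14.0 21.0
    endloop
  endfacet
  facet normal 0.1914 0.8365 0.5135
    outer loop
      vertex 22.7 24.9 0.0
      vertex 10.9 27.6 0.0
      vertex 14.0 14.0 21.0
    endloop
  endfacet
  facet normal -0.5314 0.6731 0.5144
    outer loop
      vertex 10.9 27.6 0.0
      vertex 1.4 20.1 0.0
      vertex 14.0 14.0 21.0
    endloop
  endfacet
  facet normal -0.8575 0.0000 0.5145
    outer loop
      vertex 1.4 20.1 0.0
      vertex 1.4 7.9 0.0
      vertex 14.0 14.0 21.0
    endloop
  endfacet
  facet normal -0.5314 -0.6731 0.5144
    outer loop
      vertex 1.4 7.9 0.0
      vertex 10.9 0.4 0.0
      vertex 14.0 14.0 21.0
    endloop
  endfacet
  facet normal 0.1914 -0.8365 0.5135
    outer loop
      vertex 10.9 0.4 0.0
      vertex 22.7 3.1 0.0
      vertex 14.0 14.0 21.0
    endloop
  endfacet
  facet normal 0.7713 -0.3750 0.5142
    outer loop
      vertex 22.7 3.1 0.0
      vertex 28.0 14.0 0.0
      vertex 14.0 14.0 21.0
    endloop
  endfacet
endsolid part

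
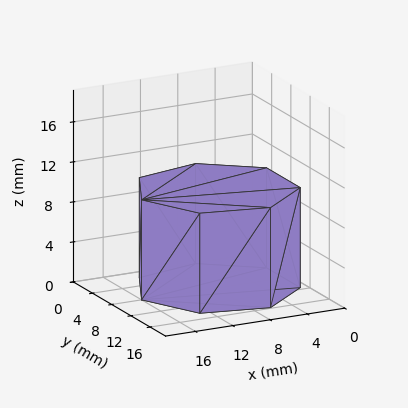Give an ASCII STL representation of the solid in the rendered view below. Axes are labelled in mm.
Reading the render: the shape is a regular 7-sided prism (a cylinder approximated with 7 flat sides), circumscribed radius ≈ 8 mm, height ≈ 10 mm (dimensions read to the nearest mm from the axis ticks). For the STL, each face is triangulated and given an outward normal.

solid part
  facet normal 0.0000 0.0000 -1.0000
    outer loop
      vertex 6.2 15.8 0.0
      vertex 13.0 14.3 0.0
      vertex 16.0 8.0 0.0
    endloop
  endfacet
  facet normal 0.0000 0.0000 -1.0000
    outer loop
      vertex 0.8 11.5 0.0
      vertex 6.2 15.8 0.0
      vertex 16.0 8.0 0.0
    endloop
  endfacet
  facet normal 0.0000 0.0000 -1.0000
    outer loop
      vertex 0.8 4.5 0.0
      vertex 0.8 11.5 0.0
      vertex 16.0 8.0 0.0
    endloop
  endfacet
  facet normal 0.0000 0.0000 -1.0000
    outer loop
      vertex 6.2 0.2 0.0
      vertex 0.8 4.5 0.0
      vertex 16.0 8.0 0.0
    endloop
  endfacet
  facet normal 0.0000 0.0000 -1.0000
    outer loop
      vertex 13.0 1.7 0.0
      vertex 6.2 0.2 0.0
      vertex 16.0 8.0 0.0
    endloop
  endfacet
  facet normal 0.0000 0.0000 1.0000
    outer loop
      vertex 16.0 8.0 10.0
      vertex 13.0 14.3 10.0
      vertex 6.2 15.8 10.0
    endloop
  endfacet
  facet normal 0.0000 0.0000 1.0000
    outer loop
      vertex 16.0 8.0 10.0
      vertex 6.2 15.8 10.0
      vertex 0.8 11.5 10.0
    endloop
  endfacet
  facet normal 0.0000 0.0000 1.0000
    outer loop
      vertex 16.0 8.0 10.0
      vertex 0.8 11.5 10.0
      vertex 0.8 4.5 10.0
    endloop
  endfacet
  facet normal 0.0000 0.0000 1.0000
    outer loop
      vertex 16.0 8.0 10.0
      vertex 0.8 4.5 10.0
      vertex 6.2 0.2 10.0
    endloop
  endfacet
  facet normal 0.0000 0.0000 1.0000
    outer loop
      vertex 16.0 8.0 10.0
      vertex 6.2 0.2 10.0
      vertex 13.0 1.7 10.0
    endloop
  endfacet
  facet normal 0.9029 0.4299 0.0000
    outer loop
      vertex 16.0 8.0 0.0
      vertex 13.0 14.3 0.0
      vertex 13.0 14.3 10.0
    endloop
  endfacet
  facet normal 0.9029 0.4299 0.0000
    outer loop
      vertex 16.0 8.0 0.0
      vertex 13.0 14.3 10.0
      vertex 16.0 8.0 10.0
    endloop
  endfacet
  facet normal 0.2154 0.9765 0.0000
    outer loop
      vertex 13.0 14.3 0.0
      vertex 6.2 15.8 0.0
      vertex 6.2 15.8 10.0
    endloop
  endfacet
  facet normal 0.2154 0.9765 0.0000
    outer loop
      vertex 13.0 14.3 0.0
      vertex 6.2 15.8 10.0
      vertex 13.0 14.3 10.0
    endloop
  endfacet
  facet normal -0.6229 0.7823 0.0000
    outer loop
      vertex 6.2 15.8 0.0
      vertex 0.8 11.5 0.0
      vertex 0.8 11.5 10.0
    endloop
  endfacet
  facet normal -0.6229 0.7823 0.0000
    outer loop
      vertex 6.2 15.8 0.0
      vertex 0.8 11.5 10.0
      vertex 6.2 15.8 10.0
    endloop
  endfacet
  facet normal -1.0000 0.0000 0.0000
    outer loop
      vertex 0.8 11.5 0.0
      vertex 0.8 4.5 0.0
      vertex 0.8 4.5 10.0
    endloop
  endfacet
  facet normal -1.0000 0.0000 0.0000
    outer loop
      vertex 0.8 11.5 0.0
      vertex 0.8 4.5 10.0
      vertex 0.8 11.5 10.0
    endloop
  endfacet
  facet normal -0.6229 -0.7823 0.0000
    outer loop
      vertex 0.8 4.5 0.0
      vertex 6.2 0.2 0.0
      vertex 6.2 0.2 10.0
    endloop
  endfacet
  facet normal -0.6229 -0.7823 0.0000
    outer loop
      vertex 0.8 4.5 0.0
      vertex 6.2 0.2 10.0
      vertex 0.8 4.5 10.0
    endloop
  endfacet
  facet normal 0.2154 -0.9765 0.0000
    outer loop
      vertex 6.2 0.2 0.0
      vertex 13.0 1.7 0.0
      vertex 13.0 1.7 10.0
    endloop
  endfacet
  facet normal 0.2154 -0.9765 0.0000
    outer loop
      vertex 6.2 0.2 0.0
      vertex 13.0 1.7 10.0
      vertex 6.2 0.2 10.0
    endloop
  endfacet
  facet normal 0.9029 -0.4299 0.0000
    outer loop
      vertex 13.0 1.7 0.0
      vertex 16.0 8.0 0.0
      vertex 16.0 8.0 10.0
    endloop
  endfacet
  facet normal 0.9029 -0.4299 0.0000
    outer loop
      vertex 13.0 1.7 0.0
      vertex 16.0 8.0 10.0
      vertex 13.0 1.7 10.0
    endloop
  endfacet
endsolid part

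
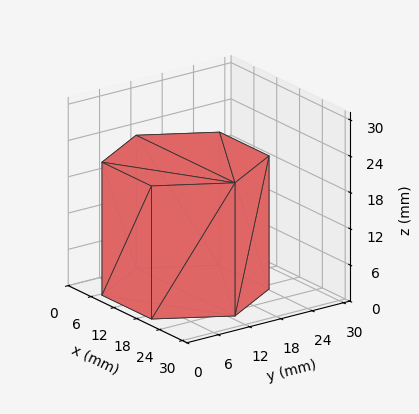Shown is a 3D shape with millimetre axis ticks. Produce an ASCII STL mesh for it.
Reading the render: the shape is a regular 6-sided prism (a cylinder approximated with 6 flat sides), circumscribed radius ≈ 13 mm, height ≈ 22 mm (dimensions read to the nearest mm from the axis ticks). For the STL, each face is triangulated and given an outward normal.

solid part
  facet normal 0.0000 0.0000 -1.0000
    outer loop
      vertex 6.50 24.26 0.00
      vertex 19.50 24.26 0.00
      vertex 26.00 13.00 0.00
    endloop
  endfacet
  facet normal 0.0000 0.0000 -1.0000
    outer loop
      vertex 0.00 13.00 0.00
      vertex 6.50 24.26 0.00
      vertex 26.00 13.00 0.00
    endloop
  endfacet
  facet normal 0.0000 0.0000 -1.0000
    outer loop
      vertex 6.50 1.74 0.00
      vertex 0.00 13.00 0.00
      vertex 26.00 13.00 0.00
    endloop
  endfacet
  facet normal 0.0000 0.0000 -1.0000
    outer loop
      vertex 19.50 1.74 0.00
      vertex 6.50 1.74 0.00
      vertex 26.00 13.00 0.00
    endloop
  endfacet
  facet normal 0.0000 0.0000 1.0000
    outer loop
      vertex 26.00 13.00 22.00
      vertex 19.50 24.26 22.00
      vertex 6.50 24.26 22.00
    endloop
  endfacet
  facet normal 0.0000 0.0000 1.0000
    outer loop
      vertex 26.00 13.00 22.00
      vertex 6.50 24.26 22.00
      vertex 0.00 13.00 22.00
    endloop
  endfacet
  facet normal 0.0000 0.0000 1.0000
    outer loop
      vertex 26.00 13.00 22.00
      vertex 0.00 13.00 22.00
      vertex 6.50 1.74 22.00
    endloop
  endfacet
  facet normal 0.0000 0.0000 1.0000
    outer loop
      vertex 26.00 13.00 22.00
      vertex 6.50 1.74 22.00
      vertex 19.50 1.74 22.00
    endloop
  endfacet
  facet normal 0.8661 0.4999 0.0000
    outer loop
      vertex 26.00 13.00 0.00
      vertex 19.50 24.26 0.00
      vertex 19.50 24.26 22.00
    endloop
  endfacet
  facet normal 0.8661 0.4999 0.0000
    outer loop
      vertex 26.00 13.00 0.00
      vertex 19.50 24.26 22.00
      vertex 26.00 13.00 22.00
    endloop
  endfacet
  facet normal 0.0000 1.0000 0.0000
    outer loop
      vertex 19.50 24.26 0.00
      vertex 6.50 24.26 0.00
      vertex 6.50 24.26 22.00
    endloop
  endfacet
  facet normal 0.0000 1.0000 0.0000
    outer loop
      vertex 19.50 24.26 0.00
      vertex 6.50 24.26 22.00
      vertex 19.50 24.26 22.00
    endloop
  endfacet
  facet normal -0.8661 0.4999 0.0000
    outer loop
      vertex 6.50 24.26 0.00
      vertex 0.00 13.00 0.00
      vertex 0.00 13.00 22.00
    endloop
  endfacet
  facet normal -0.8661 0.4999 0.0000
    outer loop
      vertex 6.50 24.26 0.00
      vertex 0.00 13.00 22.00
      vertex 6.50 24.26 22.00
    endloop
  endfacet
  facet normal -0.8661 -0.4999 0.0000
    outer loop
      vertex 0.00 13.00 0.00
      vertex 6.50 1.74 0.00
      vertex 6.50 1.74 22.00
    endloop
  endfacet
  facet normal -0.8661 -0.4999 0.0000
    outer loop
      vertex 0.00 13.00 0.00
      vertex 6.50 1.74 22.00
      vertex 0.00 13.00 22.00
    endloop
  endfacet
  facet normal 0.0000 -1.0000 0.0000
    outer loop
      vertex 6.50 1.74 0.00
      vertex 19.50 1.74 0.00
      vertex 19.50 1.74 22.00
    endloop
  endfacet
  facet normal 0.0000 -1.0000 0.0000
    outer loop
      vertex 6.50 1.74 0.00
      vertex 19.50 1.74 22.00
      vertex 6.50 1.74 22.00
    endloop
  endfacet
  facet normal 0.8661 -0.4999 0.0000
    outer loop
      vertex 19.50 1.74 0.00
      vertex 26.00 13.00 0.00
      vertex 26.00 13.00 22.00
    endloop
  endfacet
  facet normal 0.8661 -0.4999 0.0000
    outer loop
      vertex 19.50 1.74 0.00
      vertex 26.00 13.00 22.00
      vertex 19.50 1.74 22.00
    endloop
  endfacet
endsolid part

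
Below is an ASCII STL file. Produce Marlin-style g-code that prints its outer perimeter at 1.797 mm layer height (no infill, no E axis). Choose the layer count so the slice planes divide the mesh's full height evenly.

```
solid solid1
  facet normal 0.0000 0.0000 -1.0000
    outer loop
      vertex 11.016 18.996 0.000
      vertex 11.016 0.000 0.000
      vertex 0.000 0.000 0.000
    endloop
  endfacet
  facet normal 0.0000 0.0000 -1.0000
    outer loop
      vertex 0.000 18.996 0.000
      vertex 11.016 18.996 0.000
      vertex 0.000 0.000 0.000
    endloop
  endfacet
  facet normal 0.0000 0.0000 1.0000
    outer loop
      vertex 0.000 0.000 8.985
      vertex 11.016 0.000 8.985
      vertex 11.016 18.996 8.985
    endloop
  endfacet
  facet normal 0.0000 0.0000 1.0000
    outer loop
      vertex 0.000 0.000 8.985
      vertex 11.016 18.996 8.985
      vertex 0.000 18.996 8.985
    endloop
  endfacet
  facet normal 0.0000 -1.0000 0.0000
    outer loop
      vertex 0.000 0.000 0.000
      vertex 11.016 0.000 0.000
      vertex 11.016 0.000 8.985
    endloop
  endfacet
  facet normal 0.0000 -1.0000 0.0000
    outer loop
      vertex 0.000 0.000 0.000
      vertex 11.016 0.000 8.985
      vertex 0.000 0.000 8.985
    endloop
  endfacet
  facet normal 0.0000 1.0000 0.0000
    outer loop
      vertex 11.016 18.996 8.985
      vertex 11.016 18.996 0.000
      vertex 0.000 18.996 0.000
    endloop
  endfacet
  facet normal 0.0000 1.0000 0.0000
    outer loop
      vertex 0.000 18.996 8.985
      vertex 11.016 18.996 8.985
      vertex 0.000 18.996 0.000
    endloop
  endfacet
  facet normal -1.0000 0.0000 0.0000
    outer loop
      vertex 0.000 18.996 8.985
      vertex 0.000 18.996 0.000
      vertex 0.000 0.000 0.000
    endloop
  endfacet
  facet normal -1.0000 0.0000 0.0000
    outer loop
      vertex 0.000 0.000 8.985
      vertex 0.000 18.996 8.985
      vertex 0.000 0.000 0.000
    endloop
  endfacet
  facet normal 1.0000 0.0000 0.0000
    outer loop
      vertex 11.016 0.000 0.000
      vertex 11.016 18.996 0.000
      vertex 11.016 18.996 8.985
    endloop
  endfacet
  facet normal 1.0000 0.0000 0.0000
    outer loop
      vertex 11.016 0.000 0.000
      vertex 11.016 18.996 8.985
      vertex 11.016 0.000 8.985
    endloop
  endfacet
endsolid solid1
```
; perimeter-only toolpath
G21 ; units = mm
G90 ; absolute positioning
G28 ; home
; layer 1
G0 Z1.797
G0 X0.000 Y0.000
G1 X11.016 Y0.000
G1 X11.016 Y18.996
G1 X0.000 Y18.996
G1 X0.000 Y0.000
; layer 2
G0 Z3.594
G0 X0.000 Y0.000
G1 X11.016 Y0.000
G1 X11.016 Y18.996
G1 X0.000 Y18.996
G1 X0.000 Y0.000
; layer 3
G0 Z5.391
G0 X0.000 Y0.000
G1 X11.016 Y0.000
G1 X11.016 Y18.996
G1 X0.000 Y18.996
G1 X0.000 Y0.000
; layer 4
G0 Z7.188
G0 X0.000 Y0.000
G1 X11.016 Y0.000
G1 X11.016 Y18.996
G1 X0.000 Y18.996
G1 X0.000 Y0.000
; layer 5
G0 Z8.985
G0 X0.000 Y0.000
G1 X11.016 Y0.000
G1 X11.016 Y18.996
G1 X0.000 Y18.996
G1 X0.000 Y0.000
M2 ; end

The solid is a rectangular box, roughly 11 × 19 mm footprint and 8.98 mm tall. Slicing at Δz = 1.797 mm — 5 equal slices spanning the solid's height, so layer i sits at z = i·h/5 — gives 5 non-empty perimeters. Each is a 4-segment closed polygon; G0 lifts to the layer z and rapids to the start vertex, then G1 traces the edges.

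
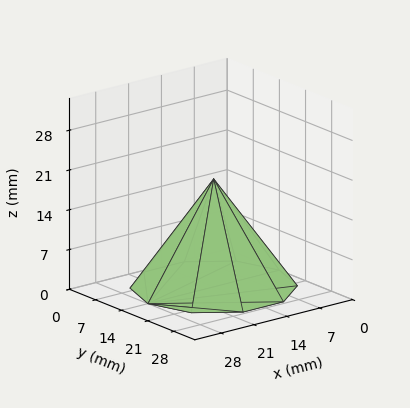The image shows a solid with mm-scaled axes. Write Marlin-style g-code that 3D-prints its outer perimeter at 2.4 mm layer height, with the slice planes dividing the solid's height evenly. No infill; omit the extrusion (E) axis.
Reading the render: the shape is a regular 10-sided pyramid, base circumscribed radius ≈ 14 mm, apex at z ≈ 19 mm (dimensions read to the nearest mm from the axis ticks). For the g-code, the solid's height is divided into equal slices at the stated Δz and each level perimeter traced with G1 moves after a G0 lift.

; perimeter-only toolpath
G21 ; units = mm
G90 ; absolute positioning
G28 ; home
; layer 1
G0 Z2.4
G0 X26.2 Y14.0
G1 X23.9 Y21.2
G1 X17.8 Y25.6
G1 X10.2 Y25.6
G1 X4.1 Y21.2
G1 X1.8 Y14.0
G1 X4.1 Y6.8
G1 X10.2 Y2.4
G1 X17.8 Y2.4
G1 X23.9 Y6.8
G1 X26.2 Y14.0
; layer 2
G0 Z4.8
G0 X24.5 Y14.0
G1 X22.5 Y20.1
G1 X17.2 Y24.0
G1 X10.8 Y24.0
G1 X5.5 Y20.1
G1 X3.5 Y14.0
G1 X5.5 Y7.8
G1 X10.8 Y4.0
G1 X17.2 Y4.0
G1 X22.5 Y7.8
G1 X24.5 Y14.0
; layer 3
G0 Z7.1
G0 X22.8 Y14.0
G1 X21.1 Y19.1
G1 X16.7 Y22.3
G1 X11.3 Y22.3
G1 X6.9 Y19.1
G1 X5.2 Y14.0
G1 X6.9 Y8.9
G1 X11.3 Y5.7
G1 X16.7 Y5.7
G1 X21.1 Y8.9
G1 X22.8 Y14.0
; layer 4
G0 Z9.5
G0 X21.0 Y14.0
G1 X19.6 Y18.1
G1 X16.1 Y20.6
G1 X11.8 Y20.6
G1 X8.3 Y18.1
G1 X7.0 Y14.0
G1 X8.3 Y9.9
G1 X11.8 Y7.3
G1 X16.1 Y7.3
G1 X19.6 Y9.9
G1 X21.0 Y14.0
; layer 5
G0 Z11.9
G0 X19.2 Y14.0
G1 X18.2 Y17.1
G1 X15.6 Y19.0
G1 X12.4 Y19.0
G1 X9.8 Y17.1
G1 X8.8 Y14.0
G1 X9.8 Y10.9
G1 X12.4 Y9.0
G1 X15.6 Y9.0
G1 X18.2 Y10.9
G1 X19.2 Y14.0
; layer 6
G0 Z14.2
G0 X17.5 Y14.0
G1 X16.8 Y16.1
G1 X15.1 Y17.3
G1 X12.9 Y17.3
G1 X11.2 Y16.1
G1 X10.5 Y14.0
G1 X11.2 Y11.9
G1 X12.9 Y10.7
G1 X15.1 Y10.7
G1 X16.8 Y11.9
G1 X17.5 Y14.0
; layer 7
G0 Z16.6
G0 X15.8 Y14.0
G1 X15.4 Y15.0
G1 X14.5 Y15.7
G1 X13.5 Y15.7
G1 X12.6 Y15.0
G1 X12.2 Y14.0
G1 X12.6 Y13.0
G1 X13.5 Y12.3
G1 X14.5 Y12.3
G1 X15.4 Y13.0
G1 X15.8 Y14.0
M2 ; end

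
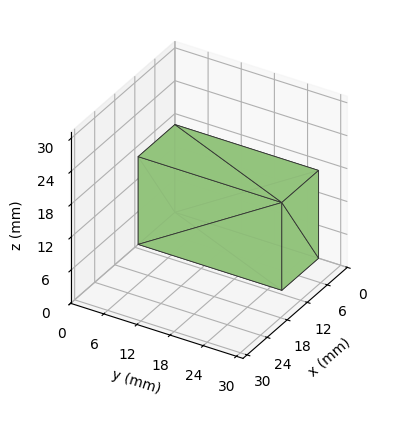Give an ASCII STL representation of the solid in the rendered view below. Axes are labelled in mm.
Reading the render: the shape is a rectangular box, roughly 11 × 26 mm footprint and 16 mm tall (dimensions read to the nearest mm from the axis ticks). For the STL, each face is triangulated and given an outward normal.

solid part
  facet normal 0.0000 0.0000 -1.0000
    outer loop
      vertex 11.00 26.00 0.00
      vertex 11.00 0.00 0.00
      vertex 0.00 0.00 0.00
    endloop
  endfacet
  facet normal 0.0000 0.0000 -1.0000
    outer loop
      vertex 0.00 26.00 0.00
      vertex 11.00 26.00 0.00
      vertex 0.00 0.00 0.00
    endloop
  endfacet
  facet normal 0.0000 0.0000 1.0000
    outer loop
      vertex 0.00 0.00 16.00
      vertex 11.00 0.00 16.00
      vertex 11.00 26.00 16.00
    endloop
  endfacet
  facet normal 0.0000 0.0000 1.0000
    outer loop
      vertex 0.00 0.00 16.00
      vertex 11.00 26.00 16.00
      vertex 0.00 26.00 16.00
    endloop
  endfacet
  facet normal 0.0000 -1.0000 0.0000
    outer loop
      vertex 0.00 0.00 0.00
      vertex 11.00 0.00 0.00
      vertex 11.00 0.00 16.00
    endloop
  endfacet
  facet normal 0.0000 -1.0000 0.0000
    outer loop
      vertex 0.00 0.00 0.00
      vertex 11.00 0.00 16.00
      vertex 0.00 0.00 16.00
    endloop
  endfacet
  facet normal 0.0000 1.0000 0.0000
    outer loop
      vertex 11.00 26.00 16.00
      vertex 11.00 26.00 0.00
      vertex 0.00 26.00 0.00
    endloop
  endfacet
  facet normal 0.0000 1.0000 0.0000
    outer loop
      vertex 0.00 26.00 16.00
      vertex 11.00 26.00 16.00
      vertex 0.00 26.00 0.00
    endloop
  endfacet
  facet normal -1.0000 0.0000 0.0000
    outer loop
      vertex 0.00 26.00 16.00
      vertex 0.00 26.00 0.00
      vertex 0.00 0.00 0.00
    endloop
  endfacet
  facet normal -1.0000 0.0000 0.0000
    outer loop
      vertex 0.00 0.00 16.00
      vertex 0.00 26.00 16.00
      vertex 0.00 0.00 0.00
    endloop
  endfacet
  facet normal 1.0000 0.0000 0.0000
    outer loop
      vertex 11.00 0.00 0.00
      vertex 11.00 26.00 0.00
      vertex 11.00 26.00 16.00
    endloop
  endfacet
  facet normal 1.0000 0.0000 0.0000
    outer loop
      vertex 11.00 0.00 0.00
      vertex 11.00 26.00 16.00
      vertex 11.00 0.00 16.00
    endloop
  endfacet
endsolid part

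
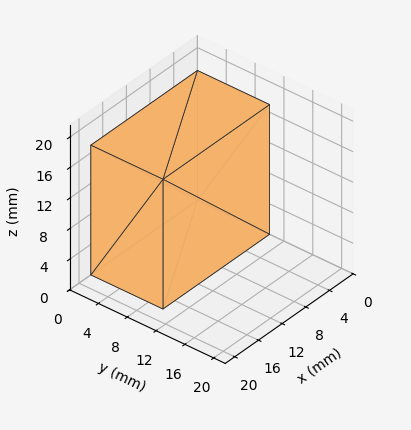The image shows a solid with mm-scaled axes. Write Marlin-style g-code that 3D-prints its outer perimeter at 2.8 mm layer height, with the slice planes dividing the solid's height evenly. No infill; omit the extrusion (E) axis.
Reading the render: the shape is a rectangular box, roughly 18 × 10 mm footprint and 17 mm tall (dimensions read to the nearest mm from the axis ticks). For the g-code, the solid's height is divided into equal slices at the stated Δz and each level perimeter traced with G1 moves after a G0 lift.

; perimeter-only toolpath
G21 ; units = mm
G90 ; absolute positioning
G28 ; home
; layer 1
G0 Z2.8
G0 X0.0 Y0.0
G1 X18.0 Y0.0
G1 X18.0 Y10.0
G1 X0.0 Y10.0
G1 X0.0 Y0.0
; layer 2
G0 Z5.7
G0 X0.0 Y0.0
G1 X18.0 Y0.0
G1 X18.0 Y10.0
G1 X0.0 Y10.0
G1 X0.0 Y0.0
; layer 3
G0 Z8.5
G0 X0.0 Y0.0
G1 X18.0 Y0.0
G1 X18.0 Y10.0
G1 X0.0 Y10.0
G1 X0.0 Y0.0
; layer 4
G0 Z11.3
G0 X0.0 Y0.0
G1 X18.0 Y0.0
G1 X18.0 Y10.0
G1 X0.0 Y10.0
G1 X0.0 Y0.0
; layer 5
G0 Z14.2
G0 X0.0 Y0.0
G1 X18.0 Y0.0
G1 X18.0 Y10.0
G1 X0.0 Y10.0
G1 X0.0 Y0.0
; layer 6
G0 Z17.0
G0 X0.0 Y0.0
G1 X18.0 Y0.0
G1 X18.0 Y10.0
G1 X0.0 Y10.0
G1 X0.0 Y0.0
M2 ; end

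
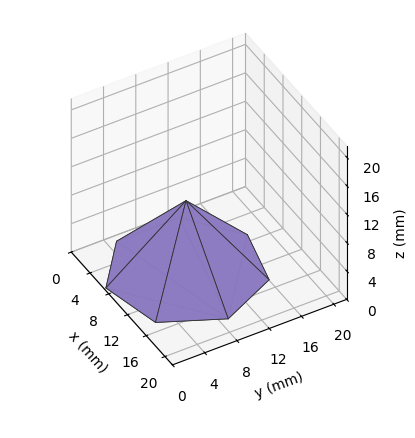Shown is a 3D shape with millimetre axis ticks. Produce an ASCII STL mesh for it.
Reading the render: the shape is a regular 7-sided pyramid, base circumscribed radius ≈ 9 mm, apex at z ≈ 10 mm (dimensions read to the nearest mm from the axis ticks). For the STL, each face is triangulated and given an outward normal.

solid part
  facet normal 0.0000 0.0000 -1.0000
    outer loop
      vertex 7.00 17.77 0.00
      vertex 14.61 16.04 0.00
      vertex 18.00 9.00 0.00
    endloop
  endfacet
  facet normal 0.0000 0.0000 -1.0000
    outer loop
      vertex 0.89 12.90 0.00
      vertex 7.00 17.77 0.00
      vertex 18.00 9.00 0.00
    endloop
  endfacet
  facet normal 0.0000 0.0000 -1.0000
    outer loop
      vertex 0.89 5.10 0.00
      vertex 0.89 12.90 0.00
      vertex 18.00 9.00 0.00
    endloop
  endfacet
  facet normal 0.0000 0.0000 -1.0000
    outer loop
      vertex 7.00 0.23 0.00
      vertex 0.89 5.10 0.00
      vertex 18.00 9.00 0.00
    endloop
  endfacet
  facet normal 0.0000 0.0000 -1.0000
    outer loop
      vertex 14.61 1.96 0.00
      vertex 7.00 0.23 0.00
      vertex 18.00 9.00 0.00
    endloop
  endfacet
  facet normal 0.6998 0.3370 0.6298
    outer loop
      vertex 18.00 9.00 0.00
      vertex 14.61 16.04 0.00
      vertex 9.00 9.00 10.00
    endloop
  endfacet
  facet normal 0.1722 0.7574 0.6298
    outer loop
      vertex 14.61 16.04 0.00
      vertex 7.00 17.77 0.00
      vertex 9.00 9.00 10.00
    endloop
  endfacet
  facet normal -0.4842 0.6075 0.6296
    outer loop
      vertex 7.00 17.77 0.00
      vertex 0.89 12.90 0.00
      vertex 9.00 9.00 10.00
    endloop
  endfacet
  facet normal -0.7767 0.0000 0.6299
    outer loop
      vertex 0.89 12.90 0.00
      vertex 0.89 5.10 0.00
      vertex 9.00 9.00 10.00
    endloop
  endfacet
  facet normal -0.4842 -0.6075 0.6296
    outer loop
      vertex 0.89 5.10 0.00
      vertex 7.00 0.23 0.00
      vertex 9.00 9.00 10.00
    endloop
  endfacet
  facet normal 0.1722 -0.7574 0.6298
    outer loop
      vertex 7.00 0.23 0.00
      vertex 14.61 1.96 0.00
      vertex 9.00 9.00 10.00
    endloop
  endfacet
  facet normal 0.6998 -0.3370 0.6298
    outer loop
      vertex 14.61 1.96 0.00
      vertex 18.00 9.00 0.00
      vertex 9.00 9.00 10.00
    endloop
  endfacet
endsolid part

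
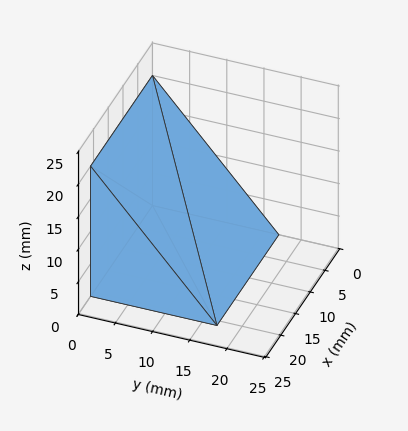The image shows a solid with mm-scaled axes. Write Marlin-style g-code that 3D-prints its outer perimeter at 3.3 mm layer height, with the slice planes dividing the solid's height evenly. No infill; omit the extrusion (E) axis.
Reading the render: the shape is a wedge (ramp): 21 × 17 mm base, rising to 20 mm along the y=0 edge and sloping linearly to z=0 at y=17 (dimensions read to the nearest mm from the axis ticks). For the g-code, the solid's height is divided into equal slices at the stated Δz and each level perimeter traced with G1 moves after a G0 lift.

; perimeter-only toolpath
G21 ; units = mm
G90 ; absolute positioning
G28 ; home
; layer 1
G0 Z3.3
G0 X0.0 Y0.0
G1 X21.0 Y0.0
G1 X21.0 Y14.2
G1 X0.0 Y14.2
G1 X0.0 Y0.0
; layer 2
G0 Z6.7
G0 X0.0 Y0.0
G1 X21.0 Y0.0
G1 X21.0 Y11.3
G1 X0.0 Y11.3
G1 X0.0 Y0.0
; layer 3
G0 Z10.0
G0 X0.0 Y0.0
G1 X21.0 Y0.0
G1 X21.0 Y8.5
G1 X0.0 Y8.5
G1 X0.0 Y0.0
; layer 4
G0 Z13.3
G0 X0.0 Y0.0
G1 X21.0 Y0.0
G1 X21.0 Y5.7
G1 X0.0 Y5.7
G1 X0.0 Y0.0
; layer 5
G0 Z16.7
G0 X0.0 Y0.0
G1 X21.0 Y0.0
G1 X21.0 Y2.8
G1 X0.0 Y2.8
G1 X0.0 Y0.0
M2 ; end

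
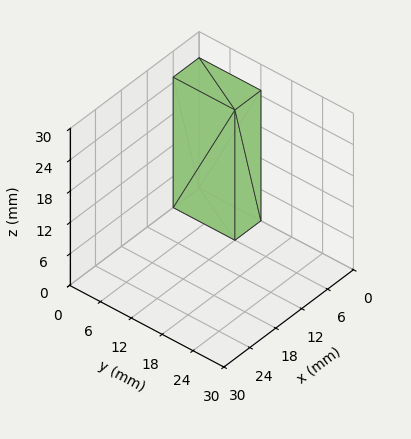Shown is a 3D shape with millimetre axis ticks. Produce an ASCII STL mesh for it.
Reading the render: the shape is a rectangular box, roughly 6 × 12 mm footprint and 25 mm tall (dimensions read to the nearest mm from the axis ticks). For the STL, each face is triangulated and given an outward normal.

solid part
  facet normal 0.0000 0.0000 -1.0000
    outer loop
      vertex 6.00 12.00 0.00
      vertex 6.00 0.00 0.00
      vertex 0.00 0.00 0.00
    endloop
  endfacet
  facet normal 0.0000 0.0000 -1.0000
    outer loop
      vertex 0.00 12.00 0.00
      vertex 6.00 12.00 0.00
      vertex 0.00 0.00 0.00
    endloop
  endfacet
  facet normal 0.0000 0.0000 1.0000
    outer loop
      vertex 0.00 0.00 25.00
      vertex 6.00 0.00 25.00
      vertex 6.00 12.00 25.00
    endloop
  endfacet
  facet normal 0.0000 0.0000 1.0000
    outer loop
      vertex 0.00 0.00 25.00
      vertex 6.00 12.00 25.00
      vertex 0.00 12.00 25.00
    endloop
  endfacet
  facet normal 0.0000 -1.0000 0.0000
    outer loop
      vertex 0.00 0.00 0.00
      vertex 6.00 0.00 0.00
      vertex 6.00 0.00 25.00
    endloop
  endfacet
  facet normal 0.0000 -1.0000 0.0000
    outer loop
      vertex 0.00 0.00 0.00
      vertex 6.00 0.00 25.00
      vertex 0.00 0.00 25.00
    endloop
  endfacet
  facet normal 0.0000 1.0000 0.0000
    outer loop
      vertex 6.00 12.00 25.00
      vertex 6.00 12.00 0.00
      vertex 0.00 12.00 0.00
    endloop
  endfacet
  facet normal 0.0000 1.0000 0.0000
    outer loop
      vertex 0.00 12.00 25.00
      vertex 6.00 12.00 25.00
      vertex 0.00 12.00 0.00
    endloop
  endfacet
  facet normal -1.0000 0.0000 0.0000
    outer loop
      vertex 0.00 12.00 25.00
      vertex 0.00 12.00 0.00
      vertex 0.00 0.00 0.00
    endloop
  endfacet
  facet normal -1.0000 0.0000 0.0000
    outer loop
      vertex 0.00 0.00 25.00
      vertex 0.00 12.00 25.00
      vertex 0.00 0.00 0.00
    endloop
  endfacet
  facet normal 1.0000 0.0000 0.0000
    outer loop
      vertex 6.00 0.00 0.00
      vertex 6.00 12.00 0.00
      vertex 6.00 12.00 25.00
    endloop
  endfacet
  facet normal 1.0000 0.0000 0.0000
    outer loop
      vertex 6.00 0.00 0.00
      vertex 6.00 12.00 25.00
      vertex 6.00 0.00 25.00
    endloop
  endfacet
endsolid part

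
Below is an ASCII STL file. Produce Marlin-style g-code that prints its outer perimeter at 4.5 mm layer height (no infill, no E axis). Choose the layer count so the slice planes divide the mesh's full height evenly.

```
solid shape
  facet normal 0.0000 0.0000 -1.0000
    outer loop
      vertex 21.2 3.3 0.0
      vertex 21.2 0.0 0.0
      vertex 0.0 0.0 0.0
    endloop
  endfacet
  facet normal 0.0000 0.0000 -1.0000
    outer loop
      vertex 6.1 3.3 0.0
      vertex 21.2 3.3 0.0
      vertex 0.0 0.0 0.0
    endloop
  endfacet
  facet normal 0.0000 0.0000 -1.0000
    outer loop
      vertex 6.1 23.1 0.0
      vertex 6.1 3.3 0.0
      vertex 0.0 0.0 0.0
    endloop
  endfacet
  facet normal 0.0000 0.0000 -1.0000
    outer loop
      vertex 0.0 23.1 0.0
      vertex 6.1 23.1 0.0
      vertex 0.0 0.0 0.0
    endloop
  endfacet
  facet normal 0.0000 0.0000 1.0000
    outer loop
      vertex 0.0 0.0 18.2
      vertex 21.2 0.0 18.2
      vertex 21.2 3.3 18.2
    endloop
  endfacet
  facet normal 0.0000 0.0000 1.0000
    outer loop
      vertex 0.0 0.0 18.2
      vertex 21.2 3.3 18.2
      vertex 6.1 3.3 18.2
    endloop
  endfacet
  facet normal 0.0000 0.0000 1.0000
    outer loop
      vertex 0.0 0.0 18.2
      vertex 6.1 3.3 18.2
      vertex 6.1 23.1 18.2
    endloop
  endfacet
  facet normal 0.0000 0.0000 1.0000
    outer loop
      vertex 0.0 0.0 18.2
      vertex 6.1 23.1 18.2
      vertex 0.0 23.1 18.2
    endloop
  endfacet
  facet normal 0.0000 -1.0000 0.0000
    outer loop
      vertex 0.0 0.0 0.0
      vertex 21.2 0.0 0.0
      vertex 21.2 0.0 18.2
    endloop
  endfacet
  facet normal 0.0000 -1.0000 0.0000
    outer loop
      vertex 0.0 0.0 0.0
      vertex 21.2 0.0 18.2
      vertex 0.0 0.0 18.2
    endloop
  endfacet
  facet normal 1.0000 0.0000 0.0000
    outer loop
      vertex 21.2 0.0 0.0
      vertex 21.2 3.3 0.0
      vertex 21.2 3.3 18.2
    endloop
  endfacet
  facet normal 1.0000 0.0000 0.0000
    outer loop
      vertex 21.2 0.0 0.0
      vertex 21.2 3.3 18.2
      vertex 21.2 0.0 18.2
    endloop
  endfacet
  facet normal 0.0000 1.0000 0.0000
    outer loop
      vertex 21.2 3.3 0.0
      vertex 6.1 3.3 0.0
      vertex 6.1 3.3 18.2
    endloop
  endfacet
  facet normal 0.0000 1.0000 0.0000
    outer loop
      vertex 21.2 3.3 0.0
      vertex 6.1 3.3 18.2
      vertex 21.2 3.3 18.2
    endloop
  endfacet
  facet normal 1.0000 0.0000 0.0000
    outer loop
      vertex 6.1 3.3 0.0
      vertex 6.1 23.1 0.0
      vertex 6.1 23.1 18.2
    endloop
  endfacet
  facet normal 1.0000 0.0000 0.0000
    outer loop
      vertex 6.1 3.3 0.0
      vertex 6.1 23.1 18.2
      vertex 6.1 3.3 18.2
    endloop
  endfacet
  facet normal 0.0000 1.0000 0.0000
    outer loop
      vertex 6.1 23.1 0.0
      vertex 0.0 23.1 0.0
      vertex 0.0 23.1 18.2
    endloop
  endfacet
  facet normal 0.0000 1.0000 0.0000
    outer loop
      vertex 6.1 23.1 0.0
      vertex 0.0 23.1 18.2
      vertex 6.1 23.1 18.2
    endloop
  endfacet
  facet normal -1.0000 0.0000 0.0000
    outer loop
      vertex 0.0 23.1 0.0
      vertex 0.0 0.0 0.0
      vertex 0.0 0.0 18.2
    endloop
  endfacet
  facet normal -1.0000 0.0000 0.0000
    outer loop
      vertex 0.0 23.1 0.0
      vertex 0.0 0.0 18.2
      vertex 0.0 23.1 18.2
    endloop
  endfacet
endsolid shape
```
; perimeter-only toolpath
G21 ; units = mm
G90 ; absolute positioning
G28 ; home
; layer 1
G0 Z4.5
G0 X0.0 Y0.0
G1 X21.2 Y0.0
G1 X21.2 Y3.3
G1 X6.1 Y3.3
G1 X6.1 Y23.1
G1 X0.0 Y23.1
G1 X0.0 Y0.0
; layer 2
G0 Z9.1
G0 X0.0 Y0.0
G1 X21.2 Y0.0
G1 X21.2 Y3.3
G1 X6.1 Y3.3
G1 X6.1 Y23.1
G1 X0.0 Y23.1
G1 X0.0 Y0.0
; layer 3
G0 Z13.6
G0 X0.0 Y0.0
G1 X21.2 Y0.0
G1 X21.2 Y3.3
G1 X6.1 Y3.3
G1 X6.1 Y23.1
G1 X0.0 Y23.1
G1 X0.0 Y0.0
; layer 4
G0 Z18.2
G0 X0.0 Y0.0
G1 X21.2 Y0.0
G1 X21.2 Y3.3
G1 X6.1 Y3.3
G1 X6.1 Y23.1
G1 X0.0 Y23.1
G1 X0.0 Y0.0
M2 ; end

The solid is an L-shaped prism: outer 21.2 × 23.1 mm, arm thicknesses ≈ 3.3 mm (horizontal) and 6.1 mm (vertical), extruded 18.2 mm in z. Slicing at Δz = 4.5 mm — 4 equal slices spanning the solid's height, so layer i sits at z = i·h/4 — gives 4 non-empty perimeters. Each is a 6-segment closed polygon; G0 lifts to the layer z and rapids to the start vertex, then G1 traces the edges.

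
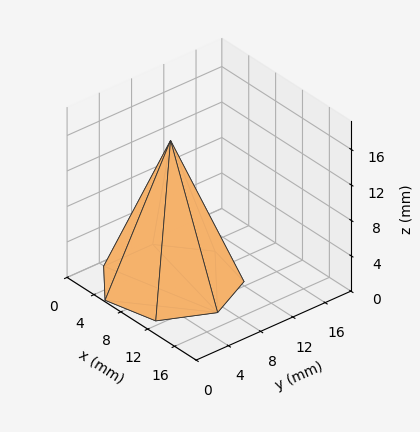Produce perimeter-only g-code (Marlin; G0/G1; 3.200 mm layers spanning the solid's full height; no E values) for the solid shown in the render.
Reading the render: the shape is a regular 7-sided pyramid, base circumscribed radius ≈ 7 mm, apex at z ≈ 16 mm (dimensions read to the nearest mm from the axis ticks). For the g-code, the solid's height is divided into equal slices at the stated Δz and each level perimeter traced with G1 moves after a G0 lift.

; perimeter-only toolpath
G21 ; units = mm
G90 ; absolute positioning
G28 ; home
; layer 1
G0 Z3.200
G0 X12.600 Y7.000
G1 X10.491 Y11.378
G1 X5.754 Y12.459
G1 X1.954 Y9.430
G1 X1.954 Y4.570
G1 X5.754 Y1.541
G1 X10.491 Y2.622
G1 X12.600 Y7.000
; layer 2
G0 Z6.400
G0 X11.200 Y7.000
G1 X9.618 Y10.284
G1 X6.065 Y11.094
G1 X3.216 Y8.822
G1 X3.216 Y5.178
G1 X6.065 Y2.906
G1 X9.618 Y3.716
G1 X11.200 Y7.000
; layer 3
G0 Z9.600
G0 X9.800 Y7.000
G1 X8.746 Y9.189
G1 X6.377 Y9.730
G1 X4.477 Y8.215
G1 X4.477 Y5.785
G1 X6.377 Y4.270
G1 X8.746 Y4.811
G1 X9.800 Y7.000
; layer 4
G0 Z12.800
G0 X8.400 Y7.000
G1 X7.873 Y8.095
G1 X6.688 Y8.365
G1 X5.739 Y7.607
G1 X5.739 Y6.393
G1 X6.688 Y5.635
G1 X7.873 Y5.905
G1 X8.400 Y7.000
M2 ; end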